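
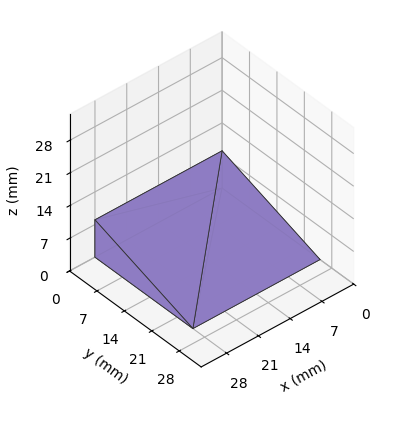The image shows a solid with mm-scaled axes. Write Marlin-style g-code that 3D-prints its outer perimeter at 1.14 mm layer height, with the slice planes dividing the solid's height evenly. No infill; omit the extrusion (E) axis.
Reading the render: the shape is a wedge (ramp): 28 × 25 mm base, rising to 8 mm along the y=0 edge and sloping linearly to z=0 at y=25 (dimensions read to the nearest mm from the axis ticks). For the g-code, the solid's height is divided into equal slices at the stated Δz and each level perimeter traced with G1 moves after a G0 lift.

; perimeter-only toolpath
G21 ; units = mm
G90 ; absolute positioning
G28 ; home
; layer 1
G0 Z1.14
G0 X0.00 Y0.00
G1 X28.00 Y0.00
G1 X28.00 Y21.43
G1 X0.00 Y21.43
G1 X0.00 Y0.00
; layer 2
G0 Z2.29
G0 X0.00 Y0.00
G1 X28.00 Y0.00
G1 X28.00 Y17.86
G1 X0.00 Y17.86
G1 X0.00 Y0.00
; layer 3
G0 Z3.43
G0 X0.00 Y0.00
G1 X28.00 Y0.00
G1 X28.00 Y14.29
G1 X0.00 Y14.29
G1 X0.00 Y0.00
; layer 4
G0 Z4.57
G0 X0.00 Y0.00
G1 X28.00 Y0.00
G1 X28.00 Y10.71
G1 X0.00 Y10.71
G1 X0.00 Y0.00
; layer 5
G0 Z5.71
G0 X0.00 Y0.00
G1 X28.00 Y0.00
G1 X28.00 Y7.14
G1 X0.00 Y7.14
G1 X0.00 Y0.00
; layer 6
G0 Z6.86
G0 X0.00 Y0.00
G1 X28.00 Y0.00
G1 X28.00 Y3.57
G1 X0.00 Y3.57
G1 X0.00 Y0.00
M2 ; end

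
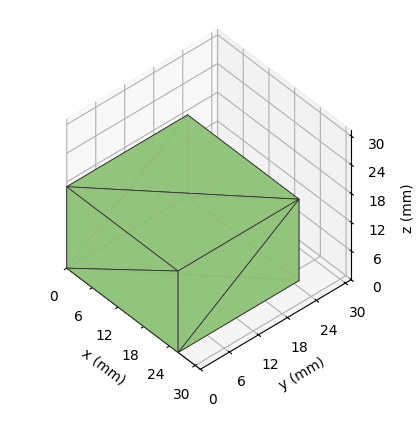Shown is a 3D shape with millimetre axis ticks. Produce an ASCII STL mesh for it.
Reading the render: the shape is a rectangular box, roughly 26 × 25 mm footprint and 17 mm tall (dimensions read to the nearest mm from the axis ticks). For the STL, each face is triangulated and given an outward normal.

solid part
  facet normal 0.0000 0.0000 -1.0000
    outer loop
      vertex 26.000 25.000 0.000
      vertex 26.000 0.000 0.000
      vertex 0.000 0.000 0.000
    endloop
  endfacet
  facet normal 0.0000 0.0000 -1.0000
    outer loop
      vertex 0.000 25.000 0.000
      vertex 26.000 25.000 0.000
      vertex 0.000 0.000 0.000
    endloop
  endfacet
  facet normal 0.0000 0.0000 1.0000
    outer loop
      vertex 0.000 0.000 17.000
      vertex 26.000 0.000 17.000
      vertex 26.000 25.000 17.000
    endloop
  endfacet
  facet normal 0.0000 0.0000 1.0000
    outer loop
      vertex 0.000 0.000 17.000
      vertex 26.000 25.000 17.000
      vertex 0.000 25.000 17.000
    endloop
  endfacet
  facet normal 0.0000 -1.0000 0.0000
    outer loop
      vertex 0.000 0.000 0.000
      vertex 26.000 0.000 0.000
      vertex 26.000 0.000 17.000
    endloop
  endfacet
  facet normal 0.0000 -1.0000 0.0000
    outer loop
      vertex 0.000 0.000 0.000
      vertex 26.000 0.000 17.000
      vertex 0.000 0.000 17.000
    endloop
  endfacet
  facet normal 0.0000 1.0000 0.0000
    outer loop
      vertex 26.000 25.000 17.000
      vertex 26.000 25.000 0.000
      vertex 0.000 25.000 0.000
    endloop
  endfacet
  facet normal 0.0000 1.0000 0.0000
    outer loop
      vertex 0.000 25.000 17.000
      vertex 26.000 25.000 17.000
      vertex 0.000 25.000 0.000
    endloop
  endfacet
  facet normal -1.0000 0.0000 0.0000
    outer loop
      vertex 0.000 25.000 17.000
      vertex 0.000 25.000 0.000
      vertex 0.000 0.000 0.000
    endloop
  endfacet
  facet normal -1.0000 0.0000 0.0000
    outer loop
      vertex 0.000 0.000 17.000
      vertex 0.000 25.000 17.000
      vertex 0.000 0.000 0.000
    endloop
  endfacet
  facet normal 1.0000 0.0000 0.0000
    outer loop
      vertex 26.000 0.000 0.000
      vertex 26.000 25.000 0.000
      vertex 26.000 25.000 17.000
    endloop
  endfacet
  facet normal 1.0000 0.0000 0.0000
    outer loop
      vertex 26.000 0.000 0.000
      vertex 26.000 25.000 17.000
      vertex 26.000 0.000 17.000
    endloop
  endfacet
endsolid part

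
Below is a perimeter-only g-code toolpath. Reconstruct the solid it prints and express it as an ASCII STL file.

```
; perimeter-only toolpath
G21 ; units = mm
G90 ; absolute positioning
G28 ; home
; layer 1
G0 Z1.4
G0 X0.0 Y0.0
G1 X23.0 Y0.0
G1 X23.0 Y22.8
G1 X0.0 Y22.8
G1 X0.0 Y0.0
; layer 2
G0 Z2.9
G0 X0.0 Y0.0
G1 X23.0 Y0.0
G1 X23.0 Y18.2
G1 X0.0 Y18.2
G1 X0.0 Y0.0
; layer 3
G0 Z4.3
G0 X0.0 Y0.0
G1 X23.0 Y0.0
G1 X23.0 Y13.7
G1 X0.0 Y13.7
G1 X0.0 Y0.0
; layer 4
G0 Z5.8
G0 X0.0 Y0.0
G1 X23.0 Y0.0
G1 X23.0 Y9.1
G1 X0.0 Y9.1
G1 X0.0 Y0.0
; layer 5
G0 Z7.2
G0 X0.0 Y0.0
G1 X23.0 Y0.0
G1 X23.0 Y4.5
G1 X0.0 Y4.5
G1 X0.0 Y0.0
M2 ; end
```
solid part
  facet normal 0.0000 0.0000 -1.0000
    outer loop
      vertex 23.0 27.3 0.0
      vertex 23.0 0.0 0.0
      vertex 0.0 0.0 0.0
    endloop
  endfacet
  facet normal 0.0000 0.0000 -1.0000
    outer loop
      vertex 0.0 27.3 0.0
      vertex 23.0 27.3 0.0
      vertex 0.0 0.0 0.0
    endloop
  endfacet
  facet normal 0.0000 -1.0000 0.0000
    outer loop
      vertex 0.0 0.0 0.0
      vertex 23.0 0.0 0.0
      vertex 23.0 0.0 8.7
    endloop
  endfacet
  facet normal 0.0000 -1.0000 0.0000
    outer loop
      vertex 0.0 0.0 0.0
      vertex 23.0 0.0 8.7
      vertex 0.0 0.0 8.7
    endloop
  endfacet
  facet normal 0.0000 0.3036 0.9528
    outer loop
      vertex 0.0 0.0 8.7
      vertex 23.0 0.0 8.7
      vertex 23.0 27.3 0.0
    endloop
  endfacet
  facet normal 0.0000 0.3036 0.9528
    outer loop
      vertex 0.0 0.0 8.7
      vertex 23.0 27.3 0.0
      vertex 0.0 27.3 0.0
    endloop
  endfacet
  facet normal -1.0000 0.0000 0.0000
    outer loop
      vertex 0.0 0.0 8.7
      vertex 0.0 27.3 0.0
      vertex 0.0 0.0 0.0
    endloop
  endfacet
  facet normal 1.0000 0.0000 0.0000
    outer loop
      vertex 23.0 0.0 0.0
      vertex 23.0 27.3 0.0
      vertex 23.0 0.0 8.7
    endloop
  endfacet
endsolid part

The G0 Z moves step by Δz≈1.4 mm. The G1 loops shrink linearly with z, so the solid tapers from its base footprint up to z≈8.7. Closing with a flat bottom cap and the tapered top and triangulating gives 8 facets — a wedge (ramp): 23 × 27.3 mm base, rising to 8.7 mm along the y=0 edge and sloping linearly to z=0 at y=27.3.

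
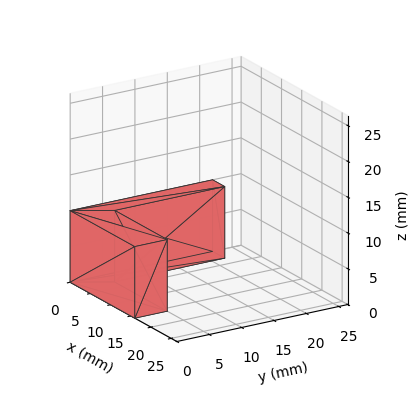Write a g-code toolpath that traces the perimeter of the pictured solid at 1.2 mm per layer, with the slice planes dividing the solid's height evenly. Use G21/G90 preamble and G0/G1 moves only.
Reading the render: the shape is an L-shaped prism: outer 16 × 22 mm, arm thicknesses ≈ 5 mm (horizontal) and 3 mm (vertical), extruded 10 mm in z (dimensions read to the nearest mm from the axis ticks). For the g-code, the solid's height is divided into equal slices at the stated Δz and each level perimeter traced with G1 moves after a G0 lift.

; perimeter-only toolpath
G21 ; units = mm
G90 ; absolute positioning
G28 ; home
; layer 1
G0 Z1.2
G0 X0.0 Y0.0
G1 X16.0 Y0.0
G1 X16.0 Y5.0
G1 X3.0 Y5.0
G1 X3.0 Y22.0
G1 X0.0 Y22.0
G1 X0.0 Y0.0
; layer 2
G0 Z2.5
G0 X0.0 Y0.0
G1 X16.0 Y0.0
G1 X16.0 Y5.0
G1 X3.0 Y5.0
G1 X3.0 Y22.0
G1 X0.0 Y22.0
G1 X0.0 Y0.0
; layer 3
G0 Z3.8
G0 X0.0 Y0.0
G1 X16.0 Y0.0
G1 X16.0 Y5.0
G1 X3.0 Y5.0
G1 X3.0 Y22.0
G1 X0.0 Y22.0
G1 X0.0 Y0.0
; layer 4
G0 Z5.0
G0 X0.0 Y0.0
G1 X16.0 Y0.0
G1 X16.0 Y5.0
G1 X3.0 Y5.0
G1 X3.0 Y22.0
G1 X0.0 Y22.0
G1 X0.0 Y0.0
; layer 5
G0 Z6.2
G0 X0.0 Y0.0
G1 X16.0 Y0.0
G1 X16.0 Y5.0
G1 X3.0 Y5.0
G1 X3.0 Y22.0
G1 X0.0 Y22.0
G1 X0.0 Y0.0
; layer 6
G0 Z7.5
G0 X0.0 Y0.0
G1 X16.0 Y0.0
G1 X16.0 Y5.0
G1 X3.0 Y5.0
G1 X3.0 Y22.0
G1 X0.0 Y22.0
G1 X0.0 Y0.0
; layer 7
G0 Z8.8
G0 X0.0 Y0.0
G1 X16.0 Y0.0
G1 X16.0 Y5.0
G1 X3.0 Y5.0
G1 X3.0 Y22.0
G1 X0.0 Y22.0
G1 X0.0 Y0.0
; layer 8
G0 Z10.0
G0 X0.0 Y0.0
G1 X16.0 Y0.0
G1 X16.0 Y5.0
G1 X3.0 Y5.0
G1 X3.0 Y22.0
G1 X0.0 Y22.0
G1 X0.0 Y0.0
M2 ; end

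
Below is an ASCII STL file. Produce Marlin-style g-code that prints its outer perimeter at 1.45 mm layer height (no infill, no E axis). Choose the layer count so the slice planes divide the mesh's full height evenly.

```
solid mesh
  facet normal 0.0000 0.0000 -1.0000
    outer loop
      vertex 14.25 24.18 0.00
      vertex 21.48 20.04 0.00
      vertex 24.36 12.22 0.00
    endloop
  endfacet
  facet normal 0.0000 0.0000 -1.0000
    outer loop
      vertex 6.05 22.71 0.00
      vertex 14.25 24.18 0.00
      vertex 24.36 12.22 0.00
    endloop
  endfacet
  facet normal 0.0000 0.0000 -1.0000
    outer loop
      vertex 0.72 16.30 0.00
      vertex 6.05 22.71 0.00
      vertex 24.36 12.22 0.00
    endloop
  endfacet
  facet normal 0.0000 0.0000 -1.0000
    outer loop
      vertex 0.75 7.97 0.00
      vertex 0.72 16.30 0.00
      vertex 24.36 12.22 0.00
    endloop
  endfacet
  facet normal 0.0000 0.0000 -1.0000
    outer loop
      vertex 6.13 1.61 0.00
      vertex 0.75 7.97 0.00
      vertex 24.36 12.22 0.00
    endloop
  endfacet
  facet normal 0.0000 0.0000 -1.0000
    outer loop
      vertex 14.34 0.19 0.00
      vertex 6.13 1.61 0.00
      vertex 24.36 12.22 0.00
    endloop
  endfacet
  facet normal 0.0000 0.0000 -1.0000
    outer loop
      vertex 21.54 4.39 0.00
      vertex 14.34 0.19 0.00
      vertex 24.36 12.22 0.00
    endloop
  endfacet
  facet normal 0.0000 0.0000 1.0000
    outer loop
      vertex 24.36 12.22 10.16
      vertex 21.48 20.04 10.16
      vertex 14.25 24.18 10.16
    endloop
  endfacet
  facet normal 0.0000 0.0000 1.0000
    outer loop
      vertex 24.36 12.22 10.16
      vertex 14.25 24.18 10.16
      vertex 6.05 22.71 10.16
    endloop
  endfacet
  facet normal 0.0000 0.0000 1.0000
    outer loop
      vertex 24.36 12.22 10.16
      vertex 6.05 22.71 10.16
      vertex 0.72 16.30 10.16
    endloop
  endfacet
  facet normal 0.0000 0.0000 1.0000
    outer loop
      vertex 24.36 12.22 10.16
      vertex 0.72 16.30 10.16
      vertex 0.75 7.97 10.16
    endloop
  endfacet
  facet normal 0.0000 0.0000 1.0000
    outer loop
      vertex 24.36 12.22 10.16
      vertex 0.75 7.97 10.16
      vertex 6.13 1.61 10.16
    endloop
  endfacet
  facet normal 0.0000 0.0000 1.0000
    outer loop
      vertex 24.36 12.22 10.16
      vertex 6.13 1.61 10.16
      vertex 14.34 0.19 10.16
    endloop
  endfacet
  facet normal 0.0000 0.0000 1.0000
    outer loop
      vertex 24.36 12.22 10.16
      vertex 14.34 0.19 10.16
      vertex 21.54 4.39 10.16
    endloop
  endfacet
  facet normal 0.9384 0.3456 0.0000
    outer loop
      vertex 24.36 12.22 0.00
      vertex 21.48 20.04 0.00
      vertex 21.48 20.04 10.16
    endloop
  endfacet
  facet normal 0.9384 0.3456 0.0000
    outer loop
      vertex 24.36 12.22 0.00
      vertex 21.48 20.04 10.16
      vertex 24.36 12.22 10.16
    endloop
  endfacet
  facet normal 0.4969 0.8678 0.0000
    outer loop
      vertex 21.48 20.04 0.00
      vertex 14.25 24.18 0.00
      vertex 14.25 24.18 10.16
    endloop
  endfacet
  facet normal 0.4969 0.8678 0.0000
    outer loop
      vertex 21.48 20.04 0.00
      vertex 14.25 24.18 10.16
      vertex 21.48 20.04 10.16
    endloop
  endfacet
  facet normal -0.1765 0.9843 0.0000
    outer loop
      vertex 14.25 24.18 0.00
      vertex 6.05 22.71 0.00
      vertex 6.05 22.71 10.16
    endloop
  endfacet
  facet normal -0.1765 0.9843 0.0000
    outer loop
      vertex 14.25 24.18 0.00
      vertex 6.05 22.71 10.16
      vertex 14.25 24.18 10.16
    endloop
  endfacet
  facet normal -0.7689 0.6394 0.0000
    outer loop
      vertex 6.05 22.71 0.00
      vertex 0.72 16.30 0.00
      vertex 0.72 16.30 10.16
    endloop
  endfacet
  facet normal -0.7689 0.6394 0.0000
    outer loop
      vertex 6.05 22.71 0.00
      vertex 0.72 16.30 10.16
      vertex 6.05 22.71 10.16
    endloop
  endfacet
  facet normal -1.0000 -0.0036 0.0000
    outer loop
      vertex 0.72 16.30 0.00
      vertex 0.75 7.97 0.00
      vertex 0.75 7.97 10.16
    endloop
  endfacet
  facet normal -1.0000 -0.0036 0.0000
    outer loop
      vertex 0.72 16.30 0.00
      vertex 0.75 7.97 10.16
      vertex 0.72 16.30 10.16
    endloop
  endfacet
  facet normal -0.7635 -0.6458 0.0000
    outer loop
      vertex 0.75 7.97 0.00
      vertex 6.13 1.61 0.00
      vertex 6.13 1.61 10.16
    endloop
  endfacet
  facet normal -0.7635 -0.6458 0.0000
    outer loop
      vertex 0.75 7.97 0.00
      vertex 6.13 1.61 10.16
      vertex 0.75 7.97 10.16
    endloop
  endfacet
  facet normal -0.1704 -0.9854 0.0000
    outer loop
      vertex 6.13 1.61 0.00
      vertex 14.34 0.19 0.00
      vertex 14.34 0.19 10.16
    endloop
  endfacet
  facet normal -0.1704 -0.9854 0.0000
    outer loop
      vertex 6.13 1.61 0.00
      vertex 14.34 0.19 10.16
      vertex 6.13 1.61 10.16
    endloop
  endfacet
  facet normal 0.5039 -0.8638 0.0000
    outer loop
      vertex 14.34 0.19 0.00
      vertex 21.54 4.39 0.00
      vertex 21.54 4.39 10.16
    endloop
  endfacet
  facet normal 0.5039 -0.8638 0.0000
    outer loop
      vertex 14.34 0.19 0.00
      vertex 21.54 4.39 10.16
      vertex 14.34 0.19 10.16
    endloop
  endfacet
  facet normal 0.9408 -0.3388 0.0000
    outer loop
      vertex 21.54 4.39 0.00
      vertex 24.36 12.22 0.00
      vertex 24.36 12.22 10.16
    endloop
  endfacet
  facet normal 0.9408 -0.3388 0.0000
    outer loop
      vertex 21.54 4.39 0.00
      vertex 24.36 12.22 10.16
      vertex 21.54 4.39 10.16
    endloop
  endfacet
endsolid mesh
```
; perimeter-only toolpath
G21 ; units = mm
G90 ; absolute positioning
G28 ; home
; layer 1
G0 Z1.45
G0 X24.36 Y12.22
G1 X21.48 Y20.04
G1 X14.25 Y24.18
G1 X6.05 Y22.71
G1 X0.72 Y16.30
G1 X0.75 Y7.97
G1 X6.13 Y1.61
G1 X14.34 Y0.19
G1 X21.54 Y4.39
G1 X24.36 Y12.22
; layer 2
G0 Z2.90
G0 X24.36 Y12.22
G1 X21.48 Y20.04
G1 X14.25 Y24.18
G1 X6.05 Y22.71
G1 X0.72 Y16.30
G1 X0.75 Y7.97
G1 X6.13 Y1.61
G1 X14.34 Y0.19
G1 X21.54 Y4.39
G1 X24.36 Y12.22
; layer 3
G0 Z4.35
G0 X24.36 Y12.22
G1 X21.48 Y20.04
G1 X14.25 Y24.18
G1 X6.05 Y22.71
G1 X0.72 Y16.30
G1 X0.75 Y7.97
G1 X6.13 Y1.61
G1 X14.34 Y0.19
G1 X21.54 Y4.39
G1 X24.36 Y12.22
; layer 4
G0 Z5.81
G0 X24.36 Y12.22
G1 X21.48 Y20.04
G1 X14.25 Y24.18
G1 X6.05 Y22.71
G1 X0.72 Y16.30
G1 X0.75 Y7.97
G1 X6.13 Y1.61
G1 X14.34 Y0.19
G1 X21.54 Y4.39
G1 X24.36 Y12.22
; layer 5
G0 Z7.26
G0 X24.36 Y12.22
G1 X21.48 Y20.04
G1 X14.25 Y24.18
G1 X6.05 Y22.71
G1 X0.72 Y16.30
G1 X0.75 Y7.97
G1 X6.13 Y1.61
G1 X14.34 Y0.19
G1 X21.54 Y4.39
G1 X24.36 Y12.22
; layer 6
G0 Z8.71
G0 X24.36 Y12.22
G1 X21.48 Y20.04
G1 X14.25 Y24.18
G1 X6.05 Y22.71
G1 X0.72 Y16.30
G1 X0.75 Y7.97
G1 X6.13 Y1.61
G1 X14.34 Y0.19
G1 X21.54 Y4.39
G1 X24.36 Y12.22
; layer 7
G0 Z10.16
G0 X24.36 Y12.22
G1 X21.48 Y20.04
G1 X14.25 Y24.18
G1 X6.05 Y22.71
G1 X0.72 Y16.30
G1 X0.75 Y7.97
G1 X6.13 Y1.61
G1 X14.34 Y0.19
G1 X21.54 Y4.39
G1 X24.36 Y12.22
M2 ; end

The solid is a regular 9-sided prism (a cylinder approximated with 9 flat sides), circumscribed radius ≈ 12.2 mm, height ≈ 10.2 mm. Slicing at Δz = 1.45 mm — 7 equal slices spanning the solid's height, so layer i sits at z = i·h/7 — gives 7 non-empty perimeters. Each is a 9-segment closed polygon; G0 lifts to the layer z and rapids to the start vertex, then G1 traces the edges.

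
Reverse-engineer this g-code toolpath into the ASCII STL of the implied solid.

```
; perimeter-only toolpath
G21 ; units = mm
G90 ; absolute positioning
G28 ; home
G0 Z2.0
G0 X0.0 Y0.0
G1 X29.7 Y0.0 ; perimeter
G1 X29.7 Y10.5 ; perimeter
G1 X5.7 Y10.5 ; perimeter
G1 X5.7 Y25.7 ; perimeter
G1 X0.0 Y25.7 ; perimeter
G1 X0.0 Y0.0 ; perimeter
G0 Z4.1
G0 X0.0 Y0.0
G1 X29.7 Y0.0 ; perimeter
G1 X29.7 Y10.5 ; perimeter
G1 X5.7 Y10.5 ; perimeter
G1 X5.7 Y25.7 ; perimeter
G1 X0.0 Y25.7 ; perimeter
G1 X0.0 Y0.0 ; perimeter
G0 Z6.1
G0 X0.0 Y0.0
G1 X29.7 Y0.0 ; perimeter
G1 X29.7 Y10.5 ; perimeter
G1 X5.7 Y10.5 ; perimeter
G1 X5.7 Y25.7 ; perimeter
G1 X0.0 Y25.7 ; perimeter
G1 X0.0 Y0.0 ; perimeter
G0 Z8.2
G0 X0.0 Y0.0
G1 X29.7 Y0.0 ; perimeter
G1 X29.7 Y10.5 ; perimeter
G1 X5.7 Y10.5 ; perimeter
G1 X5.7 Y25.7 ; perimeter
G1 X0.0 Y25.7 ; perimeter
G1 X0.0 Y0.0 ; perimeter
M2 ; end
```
solid part
  facet normal 0.0000 0.0000 -1.0000
    outer loop
      vertex 29.7 10.5 0.0
      vertex 29.7 0.0 0.0
      vertex 0.0 0.0 0.0
    endloop
  endfacet
  facet normal 0.0000 0.0000 -1.0000
    outer loop
      vertex 5.7 10.5 0.0
      vertex 29.7 10.5 0.0
      vertex 0.0 0.0 0.0
    endloop
  endfacet
  facet normal 0.0000 0.0000 -1.0000
    outer loop
      vertex 5.7 25.7 0.0
      vertex 5.7 10.5 0.0
      vertex 0.0 0.0 0.0
    endloop
  endfacet
  facet normal 0.0000 0.0000 -1.0000
    outer loop
      vertex 0.0 25.7 0.0
      vertex 5.7 25.7 0.0
      vertex 0.0 0.0 0.0
    endloop
  endfacet
  facet normal 0.0000 0.0000 1.0000
    outer loop
      vertex 0.0 0.0 8.2
      vertex 29.7 0.0 8.2
      vertex 29.7 10.5 8.2
    endloop
  endfacet
  facet normal 0.0000 0.0000 1.0000
    outer loop
      vertex 0.0 0.0 8.2
      vertex 29.7 10.5 8.2
      vertex 5.7 10.5 8.2
    endloop
  endfacet
  facet normal 0.0000 0.0000 1.0000
    outer loop
      vertex 0.0 0.0 8.2
      vertex 5.7 10.5 8.2
      vertex 5.7 25.7 8.2
    endloop
  endfacet
  facet normal 0.0000 0.0000 1.0000
    outer loop
      vertex 0.0 0.0 8.2
      vertex 5.7 25.7 8.2
      vertex 0.0 25.7 8.2
    endloop
  endfacet
  facet normal 0.0000 -1.0000 0.0000
    outer loop
      vertex 0.0 0.0 0.0
      vertex 29.7 0.0 0.0
      vertex 29.7 0.0 8.2
    endloop
  endfacet
  facet normal 0.0000 -1.0000 0.0000
    outer loop
      vertex 0.0 0.0 0.0
      vertex 29.7 0.0 8.2
      vertex 0.0 0.0 8.2
    endloop
  endfacet
  facet normal 1.0000 0.0000 0.0000
    outer loop
      vertex 29.7 0.0 0.0
      vertex 29.7 10.5 0.0
      vertex 29.7 10.5 8.2
    endloop
  endfacet
  facet normal 1.0000 0.0000 0.0000
    outer loop
      vertex 29.7 0.0 0.0
      vertex 29.7 10.5 8.2
      vertex 29.7 0.0 8.2
    endloop
  endfacet
  facet normal 0.0000 1.0000 0.0000
    outer loop
      vertex 29.7 10.5 0.0
      vertex 5.7 10.5 0.0
      vertex 5.7 10.5 8.2
    endloop
  endfacet
  facet normal 0.0000 1.0000 0.0000
    outer loop
      vertex 29.7 10.5 0.0
      vertex 5.7 10.5 8.2
      vertex 29.7 10.5 8.2
    endloop
  endfacet
  facet normal 1.0000 0.0000 0.0000
    outer loop
      vertex 5.7 10.5 0.0
      vertex 5.7 25.7 0.0
      vertex 5.7 25.7 8.2
    endloop
  endfacet
  facet normal 1.0000 0.0000 0.0000
    outer loop
      vertex 5.7 10.5 0.0
      vertex 5.7 25.7 8.2
      vertex 5.7 10.5 8.2
    endloop
  endfacet
  facet normal 0.0000 1.0000 0.0000
    outer loop
      vertex 5.7 25.7 0.0
      vertex 0.0 25.7 0.0
      vertex 0.0 25.7 8.2
    endloop
  endfacet
  facet normal 0.0000 1.0000 0.0000
    outer loop
      vertex 5.7 25.7 0.0
      vertex 0.0 25.7 8.2
      vertex 5.7 25.7 8.2
    endloop
  endfacet
  facet normal -1.0000 0.0000 0.0000
    outer loop
      vertex 0.0 25.7 0.0
      vertex 0.0 0.0 0.0
      vertex 0.0 0.0 8.2
    endloop
  endfacet
  facet normal -1.0000 0.0000 0.0000
    outer loop
      vertex 0.0 25.7 0.0
      vertex 0.0 0.0 8.2
      vertex 0.0 25.7 8.2
    endloop
  endfacet
endsolid part

The G0 Z moves step by Δz≈2.0 mm. Every layer's G1 loop is the same polygon, so the solid is a straight extrusion of it from z=0 to z≈8.2. Closing with flat bottom and top caps and triangulating gives 20 facets — an L-shaped prism: outer 29.7 × 25.7 mm, arm thicknesses ≈ 10.5 mm (horizontal) and 5.7 mm (vertical), extruded 8.2 mm in z.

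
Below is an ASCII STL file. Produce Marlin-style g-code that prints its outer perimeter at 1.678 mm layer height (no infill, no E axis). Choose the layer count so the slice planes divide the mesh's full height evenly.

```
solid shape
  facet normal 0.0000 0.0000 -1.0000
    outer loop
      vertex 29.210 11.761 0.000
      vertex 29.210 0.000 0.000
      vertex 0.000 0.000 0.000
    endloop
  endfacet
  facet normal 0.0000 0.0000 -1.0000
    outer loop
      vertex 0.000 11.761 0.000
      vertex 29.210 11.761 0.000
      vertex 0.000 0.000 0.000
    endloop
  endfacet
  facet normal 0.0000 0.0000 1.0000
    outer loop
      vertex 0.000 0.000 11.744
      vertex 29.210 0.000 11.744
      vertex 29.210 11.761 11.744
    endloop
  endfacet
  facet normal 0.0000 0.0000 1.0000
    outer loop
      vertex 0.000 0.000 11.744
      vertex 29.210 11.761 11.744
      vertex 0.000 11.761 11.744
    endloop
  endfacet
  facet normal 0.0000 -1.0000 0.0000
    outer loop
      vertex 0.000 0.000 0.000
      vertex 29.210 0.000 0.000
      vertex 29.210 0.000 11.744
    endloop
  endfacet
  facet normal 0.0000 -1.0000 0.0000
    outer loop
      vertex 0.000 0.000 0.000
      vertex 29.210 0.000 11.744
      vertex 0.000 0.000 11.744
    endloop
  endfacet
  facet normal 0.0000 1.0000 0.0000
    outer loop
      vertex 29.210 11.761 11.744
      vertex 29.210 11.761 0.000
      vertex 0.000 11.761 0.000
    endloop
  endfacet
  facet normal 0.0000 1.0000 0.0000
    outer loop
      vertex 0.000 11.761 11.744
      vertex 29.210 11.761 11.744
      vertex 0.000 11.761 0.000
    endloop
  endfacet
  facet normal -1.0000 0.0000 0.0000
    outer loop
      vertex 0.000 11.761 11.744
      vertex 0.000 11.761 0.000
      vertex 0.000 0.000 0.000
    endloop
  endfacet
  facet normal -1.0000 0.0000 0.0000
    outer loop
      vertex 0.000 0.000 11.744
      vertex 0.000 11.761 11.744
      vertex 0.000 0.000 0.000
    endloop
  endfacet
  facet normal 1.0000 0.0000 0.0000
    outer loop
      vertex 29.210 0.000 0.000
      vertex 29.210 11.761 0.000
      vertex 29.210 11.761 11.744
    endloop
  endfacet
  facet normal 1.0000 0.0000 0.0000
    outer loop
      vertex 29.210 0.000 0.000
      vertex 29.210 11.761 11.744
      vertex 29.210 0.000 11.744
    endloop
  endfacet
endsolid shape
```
; perimeter-only toolpath
G21 ; units = mm
G90 ; absolute positioning
G28 ; home
; layer 1
G0 Z1.678
G0 X0.000 Y0.000
G1 X29.210 Y0.000
G1 X29.210 Y11.761
G1 X0.000 Y11.761
G1 X0.000 Y0.000
; layer 2
G0 Z3.355
G0 X0.000 Y0.000
G1 X29.210 Y0.000
G1 X29.210 Y11.761
G1 X0.000 Y11.761
G1 X0.000 Y0.000
; layer 3
G0 Z5.033
G0 X0.000 Y0.000
G1 X29.210 Y0.000
G1 X29.210 Y11.761
G1 X0.000 Y11.761
G1 X0.000 Y0.000
; layer 4
G0 Z6.711
G0 X0.000 Y0.000
G1 X29.210 Y0.000
G1 X29.210 Y11.761
G1 X0.000 Y11.761
G1 X0.000 Y0.000
; layer 5
G0 Z8.389
G0 X0.000 Y0.000
G1 X29.210 Y0.000
G1 X29.210 Y11.761
G1 X0.000 Y11.761
G1 X0.000 Y0.000
; layer 6
G0 Z10.066
G0 X0.000 Y0.000
G1 X29.210 Y0.000
G1 X29.210 Y11.761
G1 X0.000 Y11.761
G1 X0.000 Y0.000
; layer 7
G0 Z11.744
G0 X0.000 Y0.000
G1 X29.210 Y0.000
G1 X29.210 Y11.761
G1 X0.000 Y11.761
G1 X0.000 Y0.000
M2 ; end

The solid is a rectangular box, roughly 29.2 × 11.8 mm footprint and 11.7 mm tall. Slicing at Δz = 1.678 mm — 7 equal slices spanning the solid's height, so layer i sits at z = i·h/7 — gives 7 non-empty perimeters. Each is a 4-segment closed polygon; G0 lifts to the layer z and rapids to the start vertex, then G1 traces the edges.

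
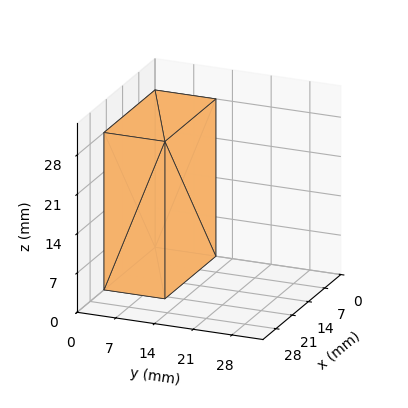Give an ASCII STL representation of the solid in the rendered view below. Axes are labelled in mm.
Reading the render: the shape is a rectangular box, roughly 22 × 11 mm footprint and 28 mm tall (dimensions read to the nearest mm from the axis ticks). For the STL, each face is triangulated and given an outward normal.

solid part
  facet normal 0.0000 0.0000 -1.0000
    outer loop
      vertex 22.0 11.0 0.0
      vertex 22.0 0.0 0.0
      vertex 0.0 0.0 0.0
    endloop
  endfacet
  facet normal 0.0000 0.0000 -1.0000
    outer loop
      vertex 0.0 11.0 0.0
      vertex 22.0 11.0 0.0
      vertex 0.0 0.0 0.0
    endloop
  endfacet
  facet normal 0.0000 0.0000 1.0000
    outer loop
      vertex 0.0 0.0 28.0
      vertex 22.0 0.0 28.0
      vertex 22.0 11.0 28.0
    endloop
  endfacet
  facet normal 0.0000 0.0000 1.0000
    outer loop
      vertex 0.0 0.0 28.0
      vertex 22.0 11.0 28.0
      vertex 0.0 11.0 28.0
    endloop
  endfacet
  facet normal 0.0000 -1.0000 0.0000
    outer loop
      vertex 0.0 0.0 0.0
      vertex 22.0 0.0 0.0
      vertex 22.0 0.0 28.0
    endloop
  endfacet
  facet normal 0.0000 -1.0000 0.0000
    outer loop
      vertex 0.0 0.0 0.0
      vertex 22.0 0.0 28.0
      vertex 0.0 0.0 28.0
    endloop
  endfacet
  facet normal 0.0000 1.0000 0.0000
    outer loop
      vertex 22.0 11.0 28.0
      vertex 22.0 11.0 0.0
      vertex 0.0 11.0 0.0
    endloop
  endfacet
  facet normal 0.0000 1.0000 0.0000
    outer loop
      vertex 0.0 11.0 28.0
      vertex 22.0 11.0 28.0
      vertex 0.0 11.0 0.0
    endloop
  endfacet
  facet normal -1.0000 0.0000 0.0000
    outer loop
      vertex 0.0 11.0 28.0
      vertex 0.0 11.0 0.0
      vertex 0.0 0.0 0.0
    endloop
  endfacet
  facet normal -1.0000 0.0000 0.0000
    outer loop
      vertex 0.0 0.0 28.0
      vertex 0.0 11.0 28.0
      vertex 0.0 0.0 0.0
    endloop
  endfacet
  facet normal 1.0000 0.0000 0.0000
    outer loop
      vertex 22.0 0.0 0.0
      vertex 22.0 11.0 0.0
      vertex 22.0 11.0 28.0
    endloop
  endfacet
  facet normal 1.0000 0.0000 0.0000
    outer loop
      vertex 22.0 0.0 0.0
      vertex 22.0 11.0 28.0
      vertex 22.0 0.0 28.0
    endloop
  endfacet
endsolid part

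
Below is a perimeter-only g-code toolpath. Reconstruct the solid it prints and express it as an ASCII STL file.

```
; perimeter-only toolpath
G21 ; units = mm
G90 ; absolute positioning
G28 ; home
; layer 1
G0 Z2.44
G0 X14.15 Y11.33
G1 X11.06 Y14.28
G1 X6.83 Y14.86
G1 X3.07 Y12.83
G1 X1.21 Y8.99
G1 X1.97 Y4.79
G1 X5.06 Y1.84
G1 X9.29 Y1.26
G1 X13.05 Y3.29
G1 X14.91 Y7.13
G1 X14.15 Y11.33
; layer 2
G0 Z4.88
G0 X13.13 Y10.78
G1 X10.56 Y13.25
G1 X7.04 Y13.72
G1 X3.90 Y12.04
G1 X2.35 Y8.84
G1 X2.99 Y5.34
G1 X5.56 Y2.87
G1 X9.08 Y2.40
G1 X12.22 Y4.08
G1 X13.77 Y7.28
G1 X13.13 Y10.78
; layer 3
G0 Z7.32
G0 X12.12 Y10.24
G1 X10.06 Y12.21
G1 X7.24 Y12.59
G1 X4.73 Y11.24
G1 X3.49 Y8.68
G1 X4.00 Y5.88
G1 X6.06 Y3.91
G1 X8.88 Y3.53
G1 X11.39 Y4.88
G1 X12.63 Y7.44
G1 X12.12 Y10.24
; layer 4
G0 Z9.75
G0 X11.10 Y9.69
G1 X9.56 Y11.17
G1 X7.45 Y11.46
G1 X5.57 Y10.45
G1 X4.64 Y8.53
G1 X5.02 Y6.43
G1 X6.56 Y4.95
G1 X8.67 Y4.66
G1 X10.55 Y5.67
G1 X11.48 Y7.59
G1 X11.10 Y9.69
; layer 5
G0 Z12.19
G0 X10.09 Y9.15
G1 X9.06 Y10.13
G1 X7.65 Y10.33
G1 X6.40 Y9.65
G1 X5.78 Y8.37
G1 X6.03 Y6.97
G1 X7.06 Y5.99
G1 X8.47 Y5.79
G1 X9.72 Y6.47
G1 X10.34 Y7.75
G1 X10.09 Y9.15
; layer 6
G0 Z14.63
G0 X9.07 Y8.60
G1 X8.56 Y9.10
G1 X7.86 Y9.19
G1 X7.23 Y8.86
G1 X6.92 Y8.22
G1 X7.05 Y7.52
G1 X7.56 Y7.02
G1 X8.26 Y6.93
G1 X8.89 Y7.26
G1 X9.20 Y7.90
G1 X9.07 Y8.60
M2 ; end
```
solid part
  facet normal 0.0000 0.0000 -1.0000
    outer loop
      vertex 6.63 15.99 0.00
      vertex 11.56 15.32 0.00
      vertex 15.16 11.87 0.00
    endloop
  endfacet
  facet normal 0.0000 0.0000 -1.0000
    outer loop
      vertex 2.24 13.63 0.00
      vertex 6.63 15.99 0.00
      vertex 15.16 11.87 0.00
    endloop
  endfacet
  facet normal 0.0000 0.0000 -1.0000
    outer loop
      vertex 0.07 9.15 0.00
      vertex 2.24 13.63 0.00
      vertex 15.16 11.87 0.00
    endloop
  endfacet
  facet normal 0.0000 0.0000 -1.0000
    outer loop
      vertex 0.96 4.25 0.00
      vertex 0.07 9.15 0.00
      vertex 15.16 11.87 0.00
    endloop
  endfacet
  facet normal 0.0000 0.0000 -1.0000
    outer loop
      vertex 4.56 0.80 0.00
      vertex 0.96 4.25 0.00
      vertex 15.16 11.87 0.00
    endloop
  endfacet
  facet normal 0.0000 0.0000 -1.0000
    outer loop
      vertex 9.49 0.13 0.00
      vertex 4.56 0.80 0.00
      vertex 15.16 11.87 0.00
    endloop
  endfacet
  facet normal 0.0000 0.0000 -1.0000
    outer loop
      vertex 13.88 2.49 0.00
      vertex 9.49 0.13 0.00
      vertex 15.16 11.87 0.00
    endloop
  endfacet
  facet normal 0.0000 0.0000 -1.0000
    outer loop
      vertex 16.05 6.97 0.00
      vertex 13.88 2.49 0.00
      vertex 15.16 11.87 0.00
    endloop
  endfacet
  facet normal 0.6312 0.6587 0.4096
    outer loop
      vertex 15.16 11.87 0.00
      vertex 11.56 15.32 0.00
      vertex 8.06 8.06 17.07
    endloop
  endfacet
  facet normal 0.1228 0.9039 0.4096
    outer loop
      vertex 11.56 15.32 0.00
      vertex 6.63 15.99 0.00
      vertex 8.06 8.06 17.07
    endloop
  endfacet
  facet normal -0.4320 0.8036 0.4095
    outer loop
      vertex 6.63 15.99 0.00
      vertex 2.24 13.63 0.00
      vertex 8.06 8.06 17.07
    endloop
  endfacet
  facet normal -0.8210 0.3977 0.4097
    outer loop
      vertex 2.24 13.63 0.00
      vertex 0.07 9.15 0.00
      vertex 8.06 8.06 17.07
    endloop
  endfacet
  facet normal -0.8975 -0.1630 0.4097
    outer loop
      vertex 0.07 9.15 0.00
      vertex 0.96 4.25 0.00
      vertex 8.06 8.06 17.07
    endloop
  endfacet
  facet normal -0.6312 -0.6587 0.4096
    outer loop
      vertex 0.96 4.25 0.00
      vertex 4.56 0.80 0.00
      vertex 8.06 8.06 17.07
    endloop
  endfacet
  facet normal -0.1228 -0.9039 0.4096
    outer loop
      vertex 4.56 0.80 0.00
      vertex 9.49 0.13 0.00
      vertex 8.06 8.06 17.07
    endloop
  endfacet
  facet normal 0.4320 -0.8036 0.4095
    outer loop
      vertex 9.49 0.13 0.00
      vertex 13.88 2.49 0.00
      vertex 8.06 8.06 17.07
    endloop
  endfacet
  facet normal 0.8210 -0.3977 0.4097
    outer loop
      vertex 13.88 2.49 0.00
      vertex 16.05 6.97 0.00
      vertex 8.06 8.06 17.07
    endloop
  endfacet
  facet normal 0.8975 0.1630 0.4097
    outer loop
      vertex 16.05 6.97 0.00
      vertex 15.16 11.87 0.00
      vertex 8.06 8.06 17.07
    endloop
  endfacet
endsolid part

The G0 Z moves step by Δz≈2.44 mm. The G1 loops shrink linearly with z, so the solid tapers from its base footprint up to z≈17.1. Closing with a flat bottom cap and the tapered top and triangulating gives 18 facets — a regular 10-sided pyramid, base circumscribed radius ≈ 8.06 mm, apex at z ≈ 17.1 mm.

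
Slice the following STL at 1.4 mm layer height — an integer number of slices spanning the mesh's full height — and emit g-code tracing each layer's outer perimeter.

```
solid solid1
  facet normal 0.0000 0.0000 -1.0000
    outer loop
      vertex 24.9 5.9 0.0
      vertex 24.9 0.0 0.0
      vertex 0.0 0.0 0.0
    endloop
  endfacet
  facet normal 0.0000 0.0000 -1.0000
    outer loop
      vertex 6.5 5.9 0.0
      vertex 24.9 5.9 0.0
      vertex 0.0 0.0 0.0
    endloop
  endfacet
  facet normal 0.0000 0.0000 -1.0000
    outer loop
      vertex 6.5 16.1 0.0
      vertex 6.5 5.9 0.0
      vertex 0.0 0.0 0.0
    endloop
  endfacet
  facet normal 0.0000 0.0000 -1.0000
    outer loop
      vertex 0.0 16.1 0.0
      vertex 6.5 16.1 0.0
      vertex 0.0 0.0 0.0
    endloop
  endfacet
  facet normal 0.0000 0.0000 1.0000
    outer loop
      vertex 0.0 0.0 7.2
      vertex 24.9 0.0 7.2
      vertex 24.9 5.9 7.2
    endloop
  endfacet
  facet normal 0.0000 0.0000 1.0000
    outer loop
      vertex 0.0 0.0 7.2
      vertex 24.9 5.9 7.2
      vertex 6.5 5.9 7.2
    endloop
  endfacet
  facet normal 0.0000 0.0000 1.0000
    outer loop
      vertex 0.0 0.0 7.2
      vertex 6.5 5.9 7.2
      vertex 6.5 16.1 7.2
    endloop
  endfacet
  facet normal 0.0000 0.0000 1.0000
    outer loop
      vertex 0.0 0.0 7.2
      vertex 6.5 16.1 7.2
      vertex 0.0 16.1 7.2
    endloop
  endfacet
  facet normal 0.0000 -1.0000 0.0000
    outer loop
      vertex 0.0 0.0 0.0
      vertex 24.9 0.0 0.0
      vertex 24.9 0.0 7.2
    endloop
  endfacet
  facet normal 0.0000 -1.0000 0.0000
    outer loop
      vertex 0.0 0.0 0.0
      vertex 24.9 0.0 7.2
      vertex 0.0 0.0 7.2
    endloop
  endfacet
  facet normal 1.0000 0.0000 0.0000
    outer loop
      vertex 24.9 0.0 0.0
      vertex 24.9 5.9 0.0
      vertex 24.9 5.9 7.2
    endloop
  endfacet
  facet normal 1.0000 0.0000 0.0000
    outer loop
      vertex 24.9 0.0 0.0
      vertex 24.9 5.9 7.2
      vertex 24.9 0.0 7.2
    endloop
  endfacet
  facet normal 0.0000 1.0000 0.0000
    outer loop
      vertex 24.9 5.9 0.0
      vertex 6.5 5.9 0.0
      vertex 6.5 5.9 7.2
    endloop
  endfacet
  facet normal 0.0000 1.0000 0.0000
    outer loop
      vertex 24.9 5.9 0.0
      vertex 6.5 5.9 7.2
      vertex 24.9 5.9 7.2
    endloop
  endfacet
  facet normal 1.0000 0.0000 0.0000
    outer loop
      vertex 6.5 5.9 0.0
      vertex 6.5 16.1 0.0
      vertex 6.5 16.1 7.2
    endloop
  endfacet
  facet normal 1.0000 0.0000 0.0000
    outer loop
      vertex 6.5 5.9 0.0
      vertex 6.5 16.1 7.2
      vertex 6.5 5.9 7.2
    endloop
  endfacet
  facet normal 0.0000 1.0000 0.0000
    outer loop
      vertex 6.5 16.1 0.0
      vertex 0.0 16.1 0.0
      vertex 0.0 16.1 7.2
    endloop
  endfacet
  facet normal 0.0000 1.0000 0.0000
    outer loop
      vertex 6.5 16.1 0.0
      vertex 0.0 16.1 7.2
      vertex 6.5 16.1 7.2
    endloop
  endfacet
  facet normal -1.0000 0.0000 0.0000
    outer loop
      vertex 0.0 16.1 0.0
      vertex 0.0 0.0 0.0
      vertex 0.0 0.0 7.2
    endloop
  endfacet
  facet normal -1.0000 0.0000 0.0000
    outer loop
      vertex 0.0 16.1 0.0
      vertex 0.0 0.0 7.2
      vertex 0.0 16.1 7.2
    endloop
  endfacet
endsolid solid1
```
; perimeter-only toolpath
G21 ; units = mm
G90 ; absolute positioning
G28 ; home
; layer 1
G0 Z1.4
G0 X0.0 Y0.0
G1 X24.9 Y0.0
G1 X24.9 Y5.9
G1 X6.5 Y5.9
G1 X6.5 Y16.1
G1 X0.0 Y16.1
G1 X0.0 Y0.0
; layer 2
G0 Z2.9
G0 X0.0 Y0.0
G1 X24.9 Y0.0
G1 X24.9 Y5.9
G1 X6.5 Y5.9
G1 X6.5 Y16.1
G1 X0.0 Y16.1
G1 X0.0 Y0.0
; layer 3
G0 Z4.3
G0 X0.0 Y0.0
G1 X24.9 Y0.0
G1 X24.9 Y5.9
G1 X6.5 Y5.9
G1 X6.5 Y16.1
G1 X0.0 Y16.1
G1 X0.0 Y0.0
; layer 4
G0 Z5.8
G0 X0.0 Y0.0
G1 X24.9 Y0.0
G1 X24.9 Y5.9
G1 X6.5 Y5.9
G1 X6.5 Y16.1
G1 X0.0 Y16.1
G1 X0.0 Y0.0
; layer 5
G0 Z7.2
G0 X0.0 Y0.0
G1 X24.9 Y0.0
G1 X24.9 Y5.9
G1 X6.5 Y5.9
G1 X6.5 Y16.1
G1 X0.0 Y16.1
G1 X0.0 Y0.0
M2 ; end

The solid is an L-shaped prism: outer 24.9 × 16.1 mm, arm thicknesses ≈ 5.9 mm (horizontal) and 6.5 mm (vertical), extruded 7.2 mm in z. Slicing at Δz = 1.4 mm — 5 equal slices spanning the solid's height, so layer i sits at z = i·h/5 — gives 5 non-empty perimeters. Each is a 6-segment closed polygon; G0 lifts to the layer z and rapids to the start vertex, then G1 traces the edges.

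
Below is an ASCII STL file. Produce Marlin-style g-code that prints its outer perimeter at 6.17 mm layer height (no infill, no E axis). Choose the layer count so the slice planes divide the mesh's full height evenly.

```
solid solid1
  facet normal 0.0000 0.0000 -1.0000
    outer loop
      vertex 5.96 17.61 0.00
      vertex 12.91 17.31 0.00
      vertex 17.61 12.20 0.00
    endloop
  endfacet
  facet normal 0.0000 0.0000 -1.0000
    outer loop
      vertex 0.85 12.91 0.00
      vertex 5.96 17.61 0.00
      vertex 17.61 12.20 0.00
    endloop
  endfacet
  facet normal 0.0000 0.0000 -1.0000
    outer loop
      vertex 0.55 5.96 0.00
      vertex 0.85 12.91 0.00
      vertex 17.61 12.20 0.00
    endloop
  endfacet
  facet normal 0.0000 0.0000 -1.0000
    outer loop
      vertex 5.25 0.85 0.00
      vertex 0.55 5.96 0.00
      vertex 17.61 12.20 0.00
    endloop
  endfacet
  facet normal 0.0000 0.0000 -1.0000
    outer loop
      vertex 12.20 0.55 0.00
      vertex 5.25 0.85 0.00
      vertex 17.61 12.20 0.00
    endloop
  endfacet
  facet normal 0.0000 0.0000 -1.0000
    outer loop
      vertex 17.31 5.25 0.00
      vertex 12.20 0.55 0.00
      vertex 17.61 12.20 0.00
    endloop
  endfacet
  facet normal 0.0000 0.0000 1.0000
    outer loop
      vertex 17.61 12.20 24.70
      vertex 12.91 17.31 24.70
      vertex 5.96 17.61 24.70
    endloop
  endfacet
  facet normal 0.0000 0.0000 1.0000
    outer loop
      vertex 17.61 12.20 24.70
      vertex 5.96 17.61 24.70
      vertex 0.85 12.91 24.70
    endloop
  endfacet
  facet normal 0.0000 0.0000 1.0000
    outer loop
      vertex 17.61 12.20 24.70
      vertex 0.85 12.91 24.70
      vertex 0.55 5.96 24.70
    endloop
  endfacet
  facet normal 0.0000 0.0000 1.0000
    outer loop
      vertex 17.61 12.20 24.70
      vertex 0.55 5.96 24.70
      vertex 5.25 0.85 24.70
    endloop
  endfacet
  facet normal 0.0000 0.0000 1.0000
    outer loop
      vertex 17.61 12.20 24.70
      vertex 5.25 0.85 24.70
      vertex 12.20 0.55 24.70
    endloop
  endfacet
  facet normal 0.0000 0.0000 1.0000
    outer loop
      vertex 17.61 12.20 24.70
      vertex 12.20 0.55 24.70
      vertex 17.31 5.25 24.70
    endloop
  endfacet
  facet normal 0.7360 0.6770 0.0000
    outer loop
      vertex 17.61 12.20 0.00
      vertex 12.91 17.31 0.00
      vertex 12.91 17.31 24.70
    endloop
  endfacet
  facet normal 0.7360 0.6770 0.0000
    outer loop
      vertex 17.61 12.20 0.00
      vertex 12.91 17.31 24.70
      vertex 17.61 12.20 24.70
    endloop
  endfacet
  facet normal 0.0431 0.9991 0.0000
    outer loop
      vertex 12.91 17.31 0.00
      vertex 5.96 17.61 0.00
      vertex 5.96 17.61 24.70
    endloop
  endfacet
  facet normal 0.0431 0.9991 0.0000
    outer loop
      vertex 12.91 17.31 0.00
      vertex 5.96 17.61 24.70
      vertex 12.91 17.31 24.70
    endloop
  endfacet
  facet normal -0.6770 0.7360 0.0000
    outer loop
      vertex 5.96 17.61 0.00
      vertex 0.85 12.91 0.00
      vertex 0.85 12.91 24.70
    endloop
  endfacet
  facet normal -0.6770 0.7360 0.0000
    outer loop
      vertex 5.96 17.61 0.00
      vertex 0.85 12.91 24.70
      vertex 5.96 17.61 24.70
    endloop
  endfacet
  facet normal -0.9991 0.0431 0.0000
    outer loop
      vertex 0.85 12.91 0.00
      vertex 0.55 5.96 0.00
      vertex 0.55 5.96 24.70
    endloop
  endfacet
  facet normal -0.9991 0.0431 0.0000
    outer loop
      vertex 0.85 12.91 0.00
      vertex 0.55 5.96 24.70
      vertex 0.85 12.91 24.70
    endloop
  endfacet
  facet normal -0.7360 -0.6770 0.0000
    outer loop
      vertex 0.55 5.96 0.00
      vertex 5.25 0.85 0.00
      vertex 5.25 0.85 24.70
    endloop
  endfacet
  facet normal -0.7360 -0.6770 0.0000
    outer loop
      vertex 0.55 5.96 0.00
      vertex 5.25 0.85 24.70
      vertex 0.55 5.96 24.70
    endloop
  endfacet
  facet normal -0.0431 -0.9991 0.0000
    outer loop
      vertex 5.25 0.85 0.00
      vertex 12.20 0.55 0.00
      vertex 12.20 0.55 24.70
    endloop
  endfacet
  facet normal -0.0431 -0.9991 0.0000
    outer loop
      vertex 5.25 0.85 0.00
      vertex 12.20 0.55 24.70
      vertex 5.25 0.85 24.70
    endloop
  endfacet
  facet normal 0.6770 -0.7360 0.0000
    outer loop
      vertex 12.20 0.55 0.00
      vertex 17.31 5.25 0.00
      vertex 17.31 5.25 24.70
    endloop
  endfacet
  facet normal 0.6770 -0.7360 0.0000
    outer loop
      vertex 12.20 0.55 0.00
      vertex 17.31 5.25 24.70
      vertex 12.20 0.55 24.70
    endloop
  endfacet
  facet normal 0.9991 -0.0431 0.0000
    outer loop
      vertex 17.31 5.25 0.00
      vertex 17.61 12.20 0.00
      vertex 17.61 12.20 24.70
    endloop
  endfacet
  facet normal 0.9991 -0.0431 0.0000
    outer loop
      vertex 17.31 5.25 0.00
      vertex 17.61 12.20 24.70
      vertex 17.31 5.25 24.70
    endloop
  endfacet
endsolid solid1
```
; perimeter-only toolpath
G21 ; units = mm
G90 ; absolute positioning
G28 ; home
; layer 1
G0 Z6.17
G0 X17.61 Y12.20
G1 X12.91 Y17.31
G1 X5.96 Y17.61
G1 X0.85 Y12.91
G1 X0.55 Y5.96
G1 X5.25 Y0.85
G1 X12.20 Y0.55
G1 X17.31 Y5.25
G1 X17.61 Y12.20
; layer 2
G0 Z12.35
G0 X17.61 Y12.20
G1 X12.91 Y17.31
G1 X5.96 Y17.61
G1 X0.85 Y12.91
G1 X0.55 Y5.96
G1 X5.25 Y0.85
G1 X12.20 Y0.55
G1 X17.31 Y5.25
G1 X17.61 Y12.20
; layer 3
G0 Z18.52
G0 X17.61 Y12.20
G1 X12.91 Y17.31
G1 X5.96 Y17.61
G1 X0.85 Y12.91
G1 X0.55 Y5.96
G1 X5.25 Y0.85
G1 X12.20 Y0.55
G1 X17.31 Y5.25
G1 X17.61 Y12.20
; layer 4
G0 Z24.70
G0 X17.61 Y12.20
G1 X12.91 Y17.31
G1 X5.96 Y17.61
G1 X0.85 Y12.91
G1 X0.55 Y5.96
G1 X5.25 Y0.85
G1 X12.20 Y0.55
G1 X17.31 Y5.25
G1 X17.61 Y12.20
M2 ; end

The solid is a regular 8-sided prism (a cylinder approximated with 8 flat sides), circumscribed radius ≈ 9.08 mm, height ≈ 24.7 mm. Slicing at Δz = 6.17 mm — 4 equal slices spanning the solid's height, so layer i sits at z = i·h/4 — gives 4 non-empty perimeters. Each is a 8-segment closed polygon; G0 lifts to the layer z and rapids to the start vertex, then G1 traces the edges.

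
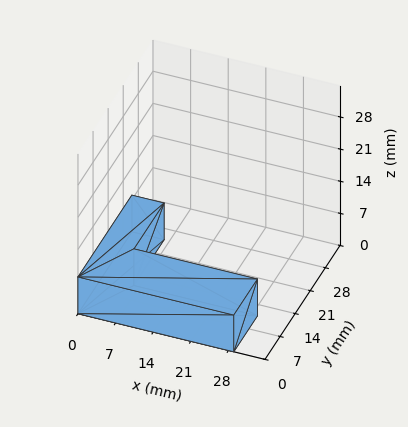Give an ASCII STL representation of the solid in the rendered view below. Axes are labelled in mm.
Reading the render: the shape is an L-shaped prism: outer 29 × 25 mm, arm thicknesses ≈ 11 mm (horizontal) and 6 mm (vertical), extruded 8 mm in z (dimensions read to the nearest mm from the axis ticks). For the STL, each face is triangulated and given an outward normal.

solid part
  facet normal 0.0000 0.0000 -1.0000
    outer loop
      vertex 29.0 11.0 0.0
      vertex 29.0 0.0 0.0
      vertex 0.0 0.0 0.0
    endloop
  endfacet
  facet normal 0.0000 0.0000 -1.0000
    outer loop
      vertex 6.0 11.0 0.0
      vertex 29.0 11.0 0.0
      vertex 0.0 0.0 0.0
    endloop
  endfacet
  facet normal 0.0000 0.0000 -1.0000
    outer loop
      vertex 6.0 25.0 0.0
      vertex 6.0 11.0 0.0
      vertex 0.0 0.0 0.0
    endloop
  endfacet
  facet normal 0.0000 0.0000 -1.0000
    outer loop
      vertex 0.0 25.0 0.0
      vertex 6.0 25.0 0.0
      vertex 0.0 0.0 0.0
    endloop
  endfacet
  facet normal 0.0000 0.0000 1.0000
    outer loop
      vertex 0.0 0.0 8.0
      vertex 29.0 0.0 8.0
      vertex 29.0 11.0 8.0
    endloop
  endfacet
  facet normal 0.0000 0.0000 1.0000
    outer loop
      vertex 0.0 0.0 8.0
      vertex 29.0 11.0 8.0
      vertex 6.0 11.0 8.0
    endloop
  endfacet
  facet normal 0.0000 0.0000 1.0000
    outer loop
      vertex 0.0 0.0 8.0
      vertex 6.0 11.0 8.0
      vertex 6.0 25.0 8.0
    endloop
  endfacet
  facet normal 0.0000 0.0000 1.0000
    outer loop
      vertex 0.0 0.0 8.0
      vertex 6.0 25.0 8.0
      vertex 0.0 25.0 8.0
    endloop
  endfacet
  facet normal 0.0000 -1.0000 0.0000
    outer loop
      vertex 0.0 0.0 0.0
      vertex 29.0 0.0 0.0
      vertex 29.0 0.0 8.0
    endloop
  endfacet
  facet normal 0.0000 -1.0000 0.0000
    outer loop
      vertex 0.0 0.0 0.0
      vertex 29.0 0.0 8.0
      vertex 0.0 0.0 8.0
    endloop
  endfacet
  facet normal 1.0000 0.0000 0.0000
    outer loop
      vertex 29.0 0.0 0.0
      vertex 29.0 11.0 0.0
      vertex 29.0 11.0 8.0
    endloop
  endfacet
  facet normal 1.0000 0.0000 0.0000
    outer loop
      vertex 29.0 0.0 0.0
      vertex 29.0 11.0 8.0
      vertex 29.0 0.0 8.0
    endloop
  endfacet
  facet normal 0.0000 1.0000 0.0000
    outer loop
      vertex 29.0 11.0 0.0
      vertex 6.0 11.0 0.0
      vertex 6.0 11.0 8.0
    endloop
  endfacet
  facet normal 0.0000 1.0000 0.0000
    outer loop
      vertex 29.0 11.0 0.0
      vertex 6.0 11.0 8.0
      vertex 29.0 11.0 8.0
    endloop
  endfacet
  facet normal 1.0000 0.0000 0.0000
    outer loop
      vertex 6.0 11.0 0.0
      vertex 6.0 25.0 0.0
      vertex 6.0 25.0 8.0
    endloop
  endfacet
  facet normal 1.0000 0.0000 0.0000
    outer loop
      vertex 6.0 11.0 0.0
      vertex 6.0 25.0 8.0
      vertex 6.0 11.0 8.0
    endloop
  endfacet
  facet normal 0.0000 1.0000 0.0000
    outer loop
      vertex 6.0 25.0 0.0
      vertex 0.0 25.0 0.0
      vertex 0.0 25.0 8.0
    endloop
  endfacet
  facet normal 0.0000 1.0000 0.0000
    outer loop
      vertex 6.0 25.0 0.0
      vertex 0.0 25.0 8.0
      vertex 6.0 25.0 8.0
    endloop
  endfacet
  facet normal -1.0000 0.0000 0.0000
    outer loop
      vertex 0.0 25.0 0.0
      vertex 0.0 0.0 0.0
      vertex 0.0 0.0 8.0
    endloop
  endfacet
  facet normal -1.0000 0.0000 0.0000
    outer loop
      vertex 0.0 25.0 0.0
      vertex 0.0 0.0 8.0
      vertex 0.0 25.0 8.0
    endloop
  endfacet
endsolid part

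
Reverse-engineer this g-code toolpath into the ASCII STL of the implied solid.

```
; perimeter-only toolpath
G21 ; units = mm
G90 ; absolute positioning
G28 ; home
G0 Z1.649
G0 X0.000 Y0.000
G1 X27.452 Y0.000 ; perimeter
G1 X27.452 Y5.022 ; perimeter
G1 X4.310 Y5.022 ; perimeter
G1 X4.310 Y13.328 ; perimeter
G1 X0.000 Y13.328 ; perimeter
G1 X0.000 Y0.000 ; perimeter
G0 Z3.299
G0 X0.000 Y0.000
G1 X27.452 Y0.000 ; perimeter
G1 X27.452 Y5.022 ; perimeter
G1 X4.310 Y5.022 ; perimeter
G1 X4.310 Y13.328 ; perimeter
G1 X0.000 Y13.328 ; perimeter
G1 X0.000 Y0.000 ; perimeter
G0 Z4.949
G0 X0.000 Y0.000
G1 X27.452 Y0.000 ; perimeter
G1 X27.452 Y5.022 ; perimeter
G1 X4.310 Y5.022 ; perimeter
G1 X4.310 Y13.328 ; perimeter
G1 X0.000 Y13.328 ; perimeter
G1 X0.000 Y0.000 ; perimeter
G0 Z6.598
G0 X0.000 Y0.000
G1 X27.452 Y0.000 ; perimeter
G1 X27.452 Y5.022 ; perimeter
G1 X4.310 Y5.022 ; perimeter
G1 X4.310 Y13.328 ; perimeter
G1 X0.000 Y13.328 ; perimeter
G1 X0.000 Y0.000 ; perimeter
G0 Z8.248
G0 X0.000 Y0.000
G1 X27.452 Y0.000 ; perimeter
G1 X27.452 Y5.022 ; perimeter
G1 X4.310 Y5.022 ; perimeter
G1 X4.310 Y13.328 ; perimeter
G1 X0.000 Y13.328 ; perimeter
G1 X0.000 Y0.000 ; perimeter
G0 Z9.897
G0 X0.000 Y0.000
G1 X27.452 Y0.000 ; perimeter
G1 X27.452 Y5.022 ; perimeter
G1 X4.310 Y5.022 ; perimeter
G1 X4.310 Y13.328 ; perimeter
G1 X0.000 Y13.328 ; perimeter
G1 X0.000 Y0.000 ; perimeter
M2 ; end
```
solid part
  facet normal 0.0000 0.0000 -1.0000
    outer loop
      vertex 27.452 5.022 0.000
      vertex 27.452 0.000 0.000
      vertex 0.000 0.000 0.000
    endloop
  endfacet
  facet normal 0.0000 0.0000 -1.0000
    outer loop
      vertex 4.310 5.022 0.000
      vertex 27.452 5.022 0.000
      vertex 0.000 0.000 0.000
    endloop
  endfacet
  facet normal 0.0000 0.0000 -1.0000
    outer loop
      vertex 4.310 13.328 0.000
      vertex 4.310 5.022 0.000
      vertex 0.000 0.000 0.000
    endloop
  endfacet
  facet normal 0.0000 0.0000 -1.0000
    outer loop
      vertex 0.000 13.328 0.000
      vertex 4.310 13.328 0.000
      vertex 0.000 0.000 0.000
    endloop
  endfacet
  facet normal 0.0000 0.0000 1.0000
    outer loop
      vertex 0.000 0.000 9.897
      vertex 27.452 0.000 9.897
      vertex 27.452 5.022 9.897
    endloop
  endfacet
  facet normal 0.0000 0.0000 1.0000
    outer loop
      vertex 0.000 0.000 9.897
      vertex 27.452 5.022 9.897
      vertex 4.310 5.022 9.897
    endloop
  endfacet
  facet normal 0.0000 0.0000 1.0000
    outer loop
      vertex 0.000 0.000 9.897
      vertex 4.310 5.022 9.897
      vertex 4.310 13.328 9.897
    endloop
  endfacet
  facet normal 0.0000 0.0000 1.0000
    outer loop
      vertex 0.000 0.000 9.897
      vertex 4.310 13.328 9.897
      vertex 0.000 13.328 9.897
    endloop
  endfacet
  facet normal 0.0000 -1.0000 0.0000
    outer loop
      vertex 0.000 0.000 0.000
      vertex 27.452 0.000 0.000
      vertex 27.452 0.000 9.897
    endloop
  endfacet
  facet normal 0.0000 -1.0000 0.0000
    outer loop
      vertex 0.000 0.000 0.000
      vertex 27.452 0.000 9.897
      vertex 0.000 0.000 9.897
    endloop
  endfacet
  facet normal 1.0000 0.0000 0.0000
    outer loop
      vertex 27.452 0.000 0.000
      vertex 27.452 5.022 0.000
      vertex 27.452 5.022 9.897
    endloop
  endfacet
  facet normal 1.0000 0.0000 0.0000
    outer loop
      vertex 27.452 0.000 0.000
      vertex 27.452 5.022 9.897
      vertex 27.452 0.000 9.897
    endloop
  endfacet
  facet normal 0.0000 1.0000 0.0000
    outer loop
      vertex 27.452 5.022 0.000
      vertex 4.310 5.022 0.000
      vertex 4.310 5.022 9.897
    endloop
  endfacet
  facet normal 0.0000 1.0000 0.0000
    outer loop
      vertex 27.452 5.022 0.000
      vertex 4.310 5.022 9.897
      vertex 27.452 5.022 9.897
    endloop
  endfacet
  facet normal 1.0000 0.0000 0.0000
    outer loop
      vertex 4.310 5.022 0.000
      vertex 4.310 13.328 0.000
      vertex 4.310 13.328 9.897
    endloop
  endfacet
  facet normal 1.0000 0.0000 0.0000
    outer loop
      vertex 4.310 5.022 0.000
      vertex 4.310 13.328 9.897
      vertex 4.310 5.022 9.897
    endloop
  endfacet
  facet normal 0.0000 1.0000 0.0000
    outer loop
      vertex 4.310 13.328 0.000
      vertex 0.000 13.328 0.000
      vertex 0.000 13.328 9.897
    endloop
  endfacet
  facet normal 0.0000 1.0000 0.0000
    outer loop
      vertex 4.310 13.328 0.000
      vertex 0.000 13.328 9.897
      vertex 4.310 13.328 9.897
    endloop
  endfacet
  facet normal -1.0000 0.0000 0.0000
    outer loop
      vertex 0.000 13.328 0.000
      vertex 0.000 0.000 0.000
      vertex 0.000 0.000 9.897
    endloop
  endfacet
  facet normal -1.0000 0.0000 0.0000
    outer loop
      vertex 0.000 13.328 0.000
      vertex 0.000 0.000 9.897
      vertex 0.000 13.328 9.897
    endloop
  endfacet
endsolid part

The G0 Z moves step by Δz≈1.649 mm. Every layer's G1 loop is the same polygon, so the solid is a straight extrusion of it from z=0 to z≈9.9. Closing with flat bottom and top caps and triangulating gives 20 facets — an L-shaped prism: outer 27.5 × 13.3 mm, arm thicknesses ≈ 5.02 mm (horizontal) and 4.31 mm (vertical), extruded 9.9 mm in z.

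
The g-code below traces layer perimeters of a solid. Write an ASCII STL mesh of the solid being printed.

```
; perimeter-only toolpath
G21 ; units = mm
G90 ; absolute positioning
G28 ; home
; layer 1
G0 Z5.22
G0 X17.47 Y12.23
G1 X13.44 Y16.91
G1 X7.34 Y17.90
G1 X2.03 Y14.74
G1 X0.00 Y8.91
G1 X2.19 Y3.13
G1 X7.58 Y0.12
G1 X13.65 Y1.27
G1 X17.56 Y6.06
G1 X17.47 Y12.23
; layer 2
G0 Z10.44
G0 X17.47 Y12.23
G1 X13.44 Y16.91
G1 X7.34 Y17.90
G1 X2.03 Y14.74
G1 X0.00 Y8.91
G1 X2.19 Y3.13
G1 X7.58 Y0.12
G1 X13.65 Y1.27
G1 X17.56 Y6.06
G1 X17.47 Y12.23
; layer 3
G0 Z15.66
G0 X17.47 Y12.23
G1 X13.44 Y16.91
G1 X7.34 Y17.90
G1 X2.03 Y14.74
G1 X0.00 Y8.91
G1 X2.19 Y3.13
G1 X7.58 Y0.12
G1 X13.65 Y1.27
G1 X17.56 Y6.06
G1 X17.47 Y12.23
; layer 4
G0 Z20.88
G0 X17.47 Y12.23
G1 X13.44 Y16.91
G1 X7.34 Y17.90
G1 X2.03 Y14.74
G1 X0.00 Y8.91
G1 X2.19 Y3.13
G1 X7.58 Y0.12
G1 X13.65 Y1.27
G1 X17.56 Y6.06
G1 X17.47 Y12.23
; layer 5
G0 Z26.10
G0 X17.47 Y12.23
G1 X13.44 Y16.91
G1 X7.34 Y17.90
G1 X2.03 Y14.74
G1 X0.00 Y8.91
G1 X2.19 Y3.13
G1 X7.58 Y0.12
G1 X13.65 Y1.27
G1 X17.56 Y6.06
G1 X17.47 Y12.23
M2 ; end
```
solid part
  facet normal 0.0000 0.0000 -1.0000
    outer loop
      vertex 7.34 17.90 0.00
      vertex 13.44 16.91 0.00
      vertex 17.47 12.23 0.00
    endloop
  endfacet
  facet normal 0.0000 0.0000 -1.0000
    outer loop
      vertex 2.03 14.74 0.00
      vertex 7.34 17.90 0.00
      vertex 17.47 12.23 0.00
    endloop
  endfacet
  facet normal 0.0000 0.0000 -1.0000
    outer loop
      vertex 0.00 8.91 0.00
      vertex 2.03 14.74 0.00
      vertex 17.47 12.23 0.00
    endloop
  endfacet
  facet normal 0.0000 0.0000 -1.0000
    outer loop
      vertex 2.19 3.13 0.00
      vertex 0.00 8.91 0.00
      vertex 17.47 12.23 0.00
    endloop
  endfacet
  facet normal 0.0000 0.0000 -1.0000
    outer loop
      vertex 7.58 0.12 0.00
      vertex 2.19 3.13 0.00
      vertex 17.47 12.23 0.00
    endloop
  endfacet
  facet normal 0.0000 0.0000 -1.0000
    outer loop
      vertex 13.65 1.27 0.00
      vertex 7.58 0.12 0.00
      vertex 17.47 12.23 0.00
    endloop
  endfacet
  facet normal 0.0000 0.0000 -1.0000
    outer loop
      vertex 17.56 6.06 0.00
      vertex 13.65 1.27 0.00
      vertex 17.47 12.23 0.00
    endloop
  endfacet
  facet normal 0.0000 0.0000 1.0000
    outer loop
      vertex 17.47 12.23 26.10
      vertex 13.44 16.91 26.10
      vertex 7.34 17.90 26.10
    endloop
  endfacet
  facet normal 0.0000 0.0000 1.0000
    outer loop
      vertex 17.47 12.23 26.10
      vertex 7.34 17.90 26.10
      vertex 2.03 14.74 26.10
    endloop
  endfacet
  facet normal 0.0000 0.0000 1.0000
    outer loop
      vertex 17.47 12.23 26.10
      vertex 2.03 14.74 26.10
      vertex 0.00 8.91 26.10
    endloop
  endfacet
  facet normal 0.0000 0.0000 1.0000
    outer loop
      vertex 17.47 12.23 26.10
      vertex 0.00 8.91 26.10
      vertex 2.19 3.13 26.10
    endloop
  endfacet
  facet normal 0.0000 0.0000 1.0000
    outer loop
      vertex 17.47 12.23 26.10
      vertex 2.19 3.13 26.10
      vertex 7.58 0.12 26.10
    endloop
  endfacet
  facet normal 0.0000 0.0000 1.0000
    outer loop
      vertex 17.47 12.23 26.10
      vertex 7.58 0.12 26.10
      vertex 13.65 1.27 26.10
    endloop
  endfacet
  facet normal 0.0000 0.0000 1.0000
    outer loop
      vertex 17.47 12.23 26.10
      vertex 13.65 1.27 26.10
      vertex 17.56 6.06 26.10
    endloop
  endfacet
  facet normal 0.7578 0.6525 0.0000
    outer loop
      vertex 17.47 12.23 0.00
      vertex 13.44 16.91 0.00
      vertex 13.44 16.91 26.10
    endloop
  endfacet
  facet normal 0.7578 0.6525 0.0000
    outer loop
      vertex 17.47 12.23 0.00
      vertex 13.44 16.91 26.10
      vertex 17.47 12.23 26.10
    endloop
  endfacet
  facet normal 0.1602 0.9871 0.0000
    outer loop
      vertex 13.44 16.91 0.00
      vertex 7.34 17.90 0.00
      vertex 7.34 17.90 26.10
    endloop
  endfacet
  facet normal 0.1602 0.9871 0.0000
    outer loop
      vertex 13.44 16.91 0.00
      vertex 7.34 17.90 26.10
      vertex 13.44 16.91 26.10
    endloop
  endfacet
  facet normal -0.5114 0.8593 0.0000
    outer loop
      vertex 7.34 17.90 0.00
      vertex 2.03 14.74 0.00
      vertex 2.03 14.74 26.10
    endloop
  endfacet
  facet normal -0.5114 0.8593 0.0000
    outer loop
      vertex 7.34 17.90 0.00
      vertex 2.03 14.74 26.10
      vertex 7.34 17.90 26.10
    endloop
  endfacet
  facet normal -0.9444 0.3288 0.0000
    outer loop
      vertex 2.03 14.74 0.00
      vertex 0.00 8.91 0.00
      vertex 0.00 8.91 26.10
    endloop
  endfacet
  facet normal -0.9444 0.3288 0.0000
    outer loop
      vertex 2.03 14.74 0.00
      vertex 0.00 8.91 26.10
      vertex 2.03 14.74 26.10
    endloop
  endfacet
  facet normal -0.9351 -0.3543 0.0000
    outer loop
      vertex 0.00 8.91 0.00
      vertex 2.19 3.13 0.00
      vertex 2.19 3.13 26.10
    endloop
  endfacet
  facet normal -0.9351 -0.3543 0.0000
    outer loop
      vertex 0.00 8.91 0.00
      vertex 2.19 3.13 26.10
      vertex 0.00 8.91 26.10
    endloop
  endfacet
  facet normal -0.4876 -0.8731 0.0000
    outer loop
      vertex 2.19 3.13 0.00
      vertex 7.58 0.12 0.00
      vertex 7.58 0.12 26.10
    endloop
  endfacet
  facet normal -0.4876 -0.8731 0.0000
    outer loop
      vertex 2.19 3.13 0.00
      vertex 7.58 0.12 26.10
      vertex 2.19 3.13 26.10
    endloop
  endfacet
  facet normal 0.1861 -0.9825 0.0000
    outer loop
      vertex 7.58 0.12 0.00
      vertex 13.65 1.27 0.00
      vertex 13.65 1.27 26.10
    endloop
  endfacet
  facet normal 0.1861 -0.9825 0.0000
    outer loop
      vertex 7.58 0.12 0.00
      vertex 13.65 1.27 26.10
      vertex 7.58 0.12 26.10
    endloop
  endfacet
  facet normal 0.7747 -0.6324 0.0000
    outer loop
      vertex 13.65 1.27 0.00
      vertex 17.56 6.06 0.00
      vertex 17.56 6.06 26.10
    endloop
  endfacet
  facet normal 0.7747 -0.6324 0.0000
    outer loop
      vertex 13.65 1.27 0.00
      vertex 17.56 6.06 26.10
      vertex 13.65 1.27 26.10
    endloop
  endfacet
  facet normal 0.9999 0.0146 0.0000
    outer loop
      vertex 17.56 6.06 0.00
      vertex 17.47 12.23 0.00
      vertex 17.47 12.23 26.10
    endloop
  endfacet
  facet normal 0.9999 0.0146 0.0000
    outer loop
      vertex 17.56 6.06 0.00
      vertex 17.47 12.23 26.10
      vertex 17.56 6.06 26.10
    endloop
  endfacet
endsolid part

The G0 Z moves step by Δz≈5.22 mm. Every layer's G1 loop is the same polygon, so the solid is a straight extrusion of it from z=0 to z≈26.1. Closing with flat bottom and top caps and triangulating gives 32 facets — a regular 9-sided prism (a cylinder approximated with 9 flat sides), circumscribed radius ≈ 9.03 mm, height ≈ 26.1 mm.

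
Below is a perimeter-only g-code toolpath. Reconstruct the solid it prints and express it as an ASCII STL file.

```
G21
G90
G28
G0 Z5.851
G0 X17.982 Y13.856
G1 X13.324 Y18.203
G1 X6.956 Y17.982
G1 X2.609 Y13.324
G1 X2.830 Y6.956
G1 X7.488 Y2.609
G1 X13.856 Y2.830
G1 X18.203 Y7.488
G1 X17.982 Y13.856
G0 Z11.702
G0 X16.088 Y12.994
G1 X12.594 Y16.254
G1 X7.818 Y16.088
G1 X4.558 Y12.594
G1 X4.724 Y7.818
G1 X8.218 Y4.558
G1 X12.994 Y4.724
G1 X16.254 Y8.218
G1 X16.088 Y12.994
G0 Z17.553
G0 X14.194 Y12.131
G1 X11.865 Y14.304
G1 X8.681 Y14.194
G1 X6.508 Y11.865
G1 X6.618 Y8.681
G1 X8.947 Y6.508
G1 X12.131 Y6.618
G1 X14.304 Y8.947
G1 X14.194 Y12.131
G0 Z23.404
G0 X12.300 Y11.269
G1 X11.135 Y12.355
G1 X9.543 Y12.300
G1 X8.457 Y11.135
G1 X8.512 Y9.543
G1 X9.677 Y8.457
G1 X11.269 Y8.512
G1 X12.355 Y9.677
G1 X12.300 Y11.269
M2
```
solid part
  facet normal 0.0000 0.0000 -1.0000
    outer loop
      vertex 6.093 19.876 0.000
      vertex 14.053 20.152 0.000
      vertex 19.876 14.719 0.000
    endloop
  endfacet
  facet normal 0.0000 0.0000 -1.0000
    outer loop
      vertex 0.660 14.053 0.000
      vertex 6.093 19.876 0.000
      vertex 19.876 14.719 0.000
    endloop
  endfacet
  facet normal 0.0000 0.0000 -1.0000
    outer loop
      vertex 0.936 6.093 0.000
      vertex 0.660 14.053 0.000
      vertex 19.876 14.719 0.000
    endloop
  endfacet
  facet normal 0.0000 0.0000 -1.0000
    outer loop
      vertex 6.759 0.660 0.000
      vertex 0.936 6.093 0.000
      vertex 19.876 14.719 0.000
    endloop
  endfacet
  facet normal 0.0000 0.0000 -1.0000
    outer loop
      vertex 14.719 0.936 0.000
      vertex 6.759 0.660 0.000
      vertex 19.876 14.719 0.000
    endloop
  endfacet
  facet normal 0.0000 0.0000 -1.0000
    outer loop
      vertex 20.152 6.759 0.000
      vertex 14.719 0.936 0.000
      vertex 19.876 14.719 0.000
    endloop
  endfacet
  facet normal 0.6481 0.6946 0.3122
    outer loop
      vertex 19.876 14.719 0.000
      vertex 14.053 20.152 0.000
      vertex 10.406 10.406 29.255
    endloop
  endfacet
  facet normal -0.0329 0.9494 0.3122
    outer loop
      vertex 14.053 20.152 0.000
      vertex 6.093 19.876 0.000
      vertex 10.406 10.406 29.255
    endloop
  endfacet
  facet normal -0.6946 0.6481 0.3122
    outer loop
      vertex 6.093 19.876 0.000
      vertex 0.660 14.053 0.000
      vertex 10.406 10.406 29.255
    endloop
  endfacet
  facet normal -0.9494 -0.0329 0.3122
    outer loop
      vertex 0.660 14.053 0.000
      vertex 0.936 6.093 0.000
      vertex 10.406 10.406 29.255
    endloop
  endfacet
  facet normal -0.6481 -0.6946 0.3122
    outer loop
      vertex 0.936 6.093 0.000
      vertex 6.759 0.660 0.000
      vertex 10.406 10.406 29.255
    endloop
  endfacet
  facet normal 0.0329 -0.9494 0.3122
    outer loop
      vertex 6.759 0.660 0.000
      vertex 14.719 0.936 0.000
      vertex 10.406 10.406 29.255
    endloop
  endfacet
  facet normal 0.6946 -0.6481 0.3122
    outer loop
      vertex 14.719 0.936 0.000
      vertex 20.152 6.759 0.000
      vertex 10.406 10.406 29.255
    endloop
  endfacet
  facet normal 0.9494 0.0329 0.3122
    outer loop
      vertex 20.152 6.759 0.000
      vertex 19.876 14.719 0.000
      vertex 10.406 10.406 29.255
    endloop
  endfacet
endsolid part

The G0 Z moves step by Δz≈5.851 mm. The G1 loops shrink linearly with z, so the solid tapers from its base footprint up to z≈29.3. Closing with a flat bottom cap and the tapered top and triangulating gives 14 facets — a regular 8-sided pyramid, base circumscribed radius ≈ 10.4 mm, apex at z ≈ 29.3 mm.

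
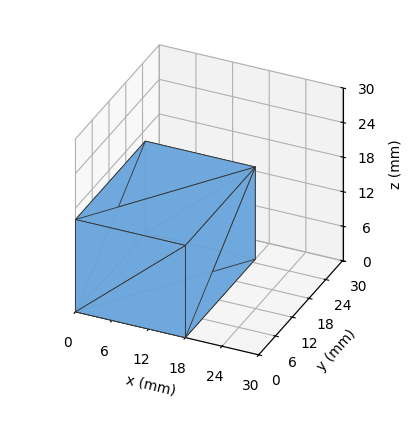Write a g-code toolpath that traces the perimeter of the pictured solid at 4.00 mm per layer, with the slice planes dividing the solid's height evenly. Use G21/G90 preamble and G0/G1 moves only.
Reading the render: the shape is a rectangular box, roughly 18 × 25 mm footprint and 16 mm tall (dimensions read to the nearest mm from the axis ticks). For the g-code, the solid's height is divided into equal slices at the stated Δz and each level perimeter traced with G1 moves after a G0 lift.

; perimeter-only toolpath
G21 ; units = mm
G90 ; absolute positioning
G28 ; home
; layer 1
G0 Z4.00
G0 X0.00 Y0.00
G1 X18.00 Y0.00
G1 X18.00 Y25.00
G1 X0.00 Y25.00
G1 X0.00 Y0.00
; layer 2
G0 Z8.00
G0 X0.00 Y0.00
G1 X18.00 Y0.00
G1 X18.00 Y25.00
G1 X0.00 Y25.00
G1 X0.00 Y0.00
; layer 3
G0 Z12.00
G0 X0.00 Y0.00
G1 X18.00 Y0.00
G1 X18.00 Y25.00
G1 X0.00 Y25.00
G1 X0.00 Y0.00
; layer 4
G0 Z16.00
G0 X0.00 Y0.00
G1 X18.00 Y0.00
G1 X18.00 Y25.00
G1 X0.00 Y25.00
G1 X0.00 Y0.00
M2 ; end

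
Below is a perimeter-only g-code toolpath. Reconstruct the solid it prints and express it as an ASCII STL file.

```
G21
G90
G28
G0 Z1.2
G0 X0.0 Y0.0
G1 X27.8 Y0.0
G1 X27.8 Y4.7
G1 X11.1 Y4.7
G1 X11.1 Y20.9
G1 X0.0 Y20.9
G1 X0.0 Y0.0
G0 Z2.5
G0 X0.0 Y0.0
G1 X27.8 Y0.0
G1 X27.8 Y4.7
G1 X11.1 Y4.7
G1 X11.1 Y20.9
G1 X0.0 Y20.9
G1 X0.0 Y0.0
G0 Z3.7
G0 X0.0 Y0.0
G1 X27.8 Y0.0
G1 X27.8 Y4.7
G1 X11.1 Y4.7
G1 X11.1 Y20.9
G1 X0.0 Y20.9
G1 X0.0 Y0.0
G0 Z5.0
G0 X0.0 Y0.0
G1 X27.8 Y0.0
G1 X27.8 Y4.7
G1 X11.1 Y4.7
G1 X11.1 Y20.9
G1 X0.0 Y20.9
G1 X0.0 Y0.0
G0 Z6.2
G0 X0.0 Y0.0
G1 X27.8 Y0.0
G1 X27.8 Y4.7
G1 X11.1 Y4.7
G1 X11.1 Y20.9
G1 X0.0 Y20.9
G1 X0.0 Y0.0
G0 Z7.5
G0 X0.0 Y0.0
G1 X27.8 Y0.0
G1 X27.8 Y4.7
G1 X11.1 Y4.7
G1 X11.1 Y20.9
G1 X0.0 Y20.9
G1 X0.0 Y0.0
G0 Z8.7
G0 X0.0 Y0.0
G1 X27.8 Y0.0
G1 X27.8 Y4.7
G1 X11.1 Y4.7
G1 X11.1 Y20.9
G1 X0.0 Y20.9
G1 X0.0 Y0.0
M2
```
solid part
  facet normal 0.0000 0.0000 -1.0000
    outer loop
      vertex 27.8 4.7 0.0
      vertex 27.8 0.0 0.0
      vertex 0.0 0.0 0.0
    endloop
  endfacet
  facet normal 0.0000 0.0000 -1.0000
    outer loop
      vertex 11.1 4.7 0.0
      vertex 27.8 4.7 0.0
      vertex 0.0 0.0 0.0
    endloop
  endfacet
  facet normal 0.0000 0.0000 -1.0000
    outer loop
      vertex 11.1 20.9 0.0
      vertex 11.1 4.7 0.0
      vertex 0.0 0.0 0.0
    endloop
  endfacet
  facet normal 0.0000 0.0000 -1.0000
    outer loop
      vertex 0.0 20.9 0.0
      vertex 11.1 20.9 0.0
      vertex 0.0 0.0 0.0
    endloop
  endfacet
  facet normal 0.0000 0.0000 1.0000
    outer loop
      vertex 0.0 0.0 8.7
      vertex 27.8 0.0 8.7
      vertex 27.8 4.7 8.7
    endloop
  endfacet
  facet normal 0.0000 0.0000 1.0000
    outer loop
      vertex 0.0 0.0 8.7
      vertex 27.8 4.7 8.7
      vertex 11.1 4.7 8.7
    endloop
  endfacet
  facet normal 0.0000 0.0000 1.0000
    outer loop
      vertex 0.0 0.0 8.7
      vertex 11.1 4.7 8.7
      vertex 11.1 20.9 8.7
    endloop
  endfacet
  facet normal 0.0000 0.0000 1.0000
    outer loop
      vertex 0.0 0.0 8.7
      vertex 11.1 20.9 8.7
      vertex 0.0 20.9 8.7
    endloop
  endfacet
  facet normal 0.0000 -1.0000 0.0000
    outer loop
      vertex 0.0 0.0 0.0
      vertex 27.8 0.0 0.0
      vertex 27.8 0.0 8.7
    endloop
  endfacet
  facet normal 0.0000 -1.0000 0.0000
    outer loop
      vertex 0.0 0.0 0.0
      vertex 27.8 0.0 8.7
      vertex 0.0 0.0 8.7
    endloop
  endfacet
  facet normal 1.0000 0.0000 0.0000
    outer loop
      vertex 27.8 0.0 0.0
      vertex 27.8 4.7 0.0
      vertex 27.8 4.7 8.7
    endloop
  endfacet
  facet normal 1.0000 0.0000 0.0000
    outer loop
      vertex 27.8 0.0 0.0
      vertex 27.8 4.7 8.7
      vertex 27.8 0.0 8.7
    endloop
  endfacet
  facet normal 0.0000 1.0000 0.0000
    outer loop
      vertex 27.8 4.7 0.0
      vertex 11.1 4.7 0.0
      vertex 11.1 4.7 8.7
    endloop
  endfacet
  facet normal 0.0000 1.0000 0.0000
    outer loop
      vertex 27.8 4.7 0.0
      vertex 11.1 4.7 8.7
      vertex 27.8 4.7 8.7
    endloop
  endfacet
  facet normal 1.0000 0.0000 0.0000
    outer loop
      vertex 11.1 4.7 0.0
      vertex 11.1 20.9 0.0
      vertex 11.1 20.9 8.7
    endloop
  endfacet
  facet normal 1.0000 0.0000 0.0000
    outer loop
      vertex 11.1 4.7 0.0
      vertex 11.1 20.9 8.7
      vertex 11.1 4.7 8.7
    endloop
  endfacet
  facet normal 0.0000 1.0000 0.0000
    outer loop
      vertex 11.1 20.9 0.0
      vertex 0.0 20.9 0.0
      vertex 0.0 20.9 8.7
    endloop
  endfacet
  facet normal 0.0000 1.0000 0.0000
    outer loop
      vertex 11.1 20.9 0.0
      vertex 0.0 20.9 8.7
      vertex 11.1 20.9 8.7
    endloop
  endfacet
  facet normal -1.0000 0.0000 0.0000
    outer loop
      vertex 0.0 20.9 0.0
      vertex 0.0 0.0 0.0
      vertex 0.0 0.0 8.7
    endloop
  endfacet
  facet normal -1.0000 0.0000 0.0000
    outer loop
      vertex 0.0 20.9 0.0
      vertex 0.0 0.0 8.7
      vertex 0.0 20.9 8.7
    endloop
  endfacet
endsolid part

The G0 Z moves step by Δz≈1.2 mm. Every layer's G1 loop is the same polygon, so the solid is a straight extrusion of it from z=0 to z≈8.7. Closing with flat bottom and top caps and triangulating gives 20 facets — an L-shaped prism: outer 27.8 × 20.9 mm, arm thicknesses ≈ 4.7 mm (horizontal) and 11.1 mm (vertical), extruded 8.7 mm in z.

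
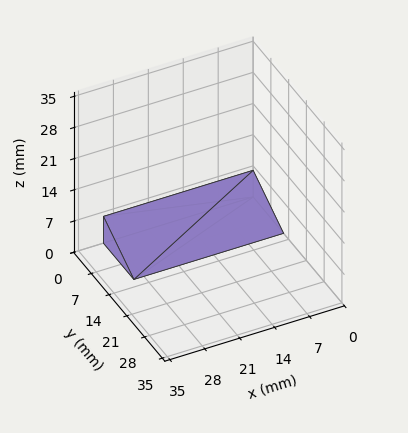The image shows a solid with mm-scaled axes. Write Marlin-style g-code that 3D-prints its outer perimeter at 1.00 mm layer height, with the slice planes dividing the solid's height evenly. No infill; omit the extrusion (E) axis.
Reading the render: the shape is a wedge (ramp): 30 × 12 mm base, rising to 6 mm along the y=0 edge and sloping linearly to z=0 at y=12 (dimensions read to the nearest mm from the axis ticks). For the g-code, the solid's height is divided into equal slices at the stated Δz and each level perimeter traced with G1 moves after a G0 lift.

; perimeter-only toolpath
G21 ; units = mm
G90 ; absolute positioning
G28 ; home
; layer 1
G0 Z1.00
G0 X0.00 Y0.00
G1 X30.00 Y0.00
G1 X30.00 Y10.00
G1 X0.00 Y10.00
G1 X0.00 Y0.00
; layer 2
G0 Z2.00
G0 X0.00 Y0.00
G1 X30.00 Y0.00
G1 X30.00 Y8.00
G1 X0.00 Y8.00
G1 X0.00 Y0.00
; layer 3
G0 Z3.00
G0 X0.00 Y0.00
G1 X30.00 Y0.00
G1 X30.00 Y6.00
G1 X0.00 Y6.00
G1 X0.00 Y0.00
; layer 4
G0 Z4.00
G0 X0.00 Y0.00
G1 X30.00 Y0.00
G1 X30.00 Y4.00
G1 X0.00 Y4.00
G1 X0.00 Y0.00
; layer 5
G0 Z5.00
G0 X0.00 Y0.00
G1 X30.00 Y0.00
G1 X30.00 Y2.00
G1 X0.00 Y2.00
G1 X0.00 Y0.00
M2 ; end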